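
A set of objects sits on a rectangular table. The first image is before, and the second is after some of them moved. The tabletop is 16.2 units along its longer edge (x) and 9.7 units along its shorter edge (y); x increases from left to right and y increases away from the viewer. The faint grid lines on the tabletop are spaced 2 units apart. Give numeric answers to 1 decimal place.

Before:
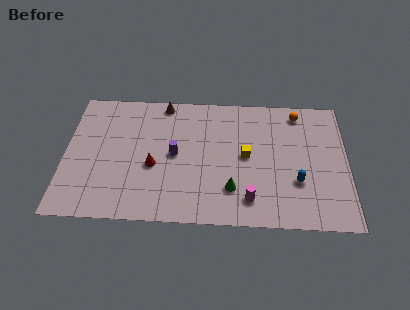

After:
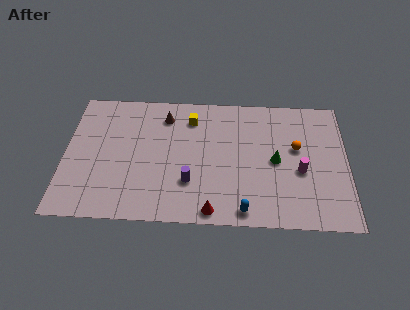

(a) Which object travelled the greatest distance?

the red cone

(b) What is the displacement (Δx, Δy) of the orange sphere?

(-0.1, -2.7)

The orange sphere was at about (13.4, 8.4) and moved to about (13.3, 5.7).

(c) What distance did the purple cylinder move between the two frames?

2.2

From (6.3, 4.9) to (7.2, 2.9), the purple cylinder covered √(0.9² + 2.0²) ≈ 2.2 units.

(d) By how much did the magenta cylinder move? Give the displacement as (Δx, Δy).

(2.9, 2.2)

The magenta cylinder started near (10.6, 1.8) and ended near (13.5, 4.0).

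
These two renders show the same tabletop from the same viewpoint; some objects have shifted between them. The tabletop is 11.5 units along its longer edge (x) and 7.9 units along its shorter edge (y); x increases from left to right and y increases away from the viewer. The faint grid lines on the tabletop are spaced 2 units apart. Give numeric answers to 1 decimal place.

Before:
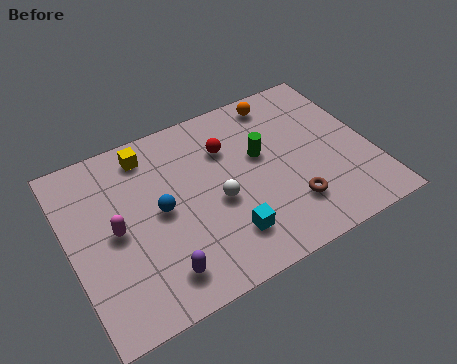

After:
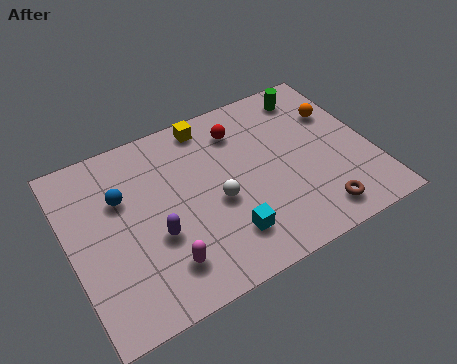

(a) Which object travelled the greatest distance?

the green cylinder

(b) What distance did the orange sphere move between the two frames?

2.5

The orange sphere was near (8.5, 6.9) before and (10.5, 5.4) after, so it travelled √(2.0² + 1.5²) ≈ 2.5 units.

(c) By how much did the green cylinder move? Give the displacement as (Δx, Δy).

(2.3, 2.0)

From the two frames, the green cylinder sits at roughly (7.4, 4.7) before and (9.7, 6.7) after.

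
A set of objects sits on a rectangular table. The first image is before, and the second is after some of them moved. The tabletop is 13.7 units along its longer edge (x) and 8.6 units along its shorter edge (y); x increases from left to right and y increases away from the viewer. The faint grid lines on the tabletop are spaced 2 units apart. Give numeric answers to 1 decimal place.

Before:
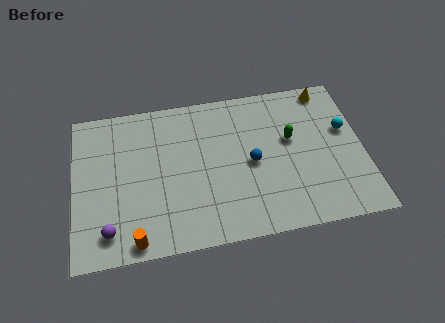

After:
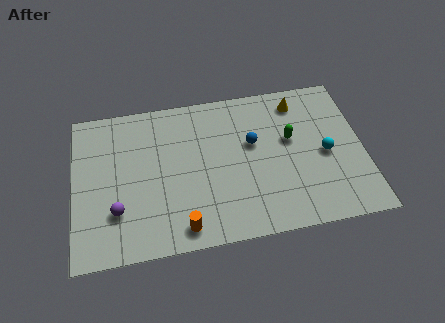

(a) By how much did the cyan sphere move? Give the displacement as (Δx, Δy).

(-1.0, -1.2)

From the two frames, the cyan sphere sits at roughly (12.9, 5.2) before and (11.9, 4.0) after.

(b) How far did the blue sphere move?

1.1

The blue sphere was near (8.4, 4.1) before and (8.5, 5.2) after, so it travelled √(0.1² + 1.1²) ≈ 1.1 units.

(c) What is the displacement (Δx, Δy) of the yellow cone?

(-1.4, -0.5)

The yellow cone started near (12.2, 7.7) and ended near (10.8, 7.2).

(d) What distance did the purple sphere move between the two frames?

1.1

The purple sphere was near (1.6, 1.5) before and (2.0, 2.5) after, so it travelled √(0.4² + 1.0²) ≈ 1.1 units.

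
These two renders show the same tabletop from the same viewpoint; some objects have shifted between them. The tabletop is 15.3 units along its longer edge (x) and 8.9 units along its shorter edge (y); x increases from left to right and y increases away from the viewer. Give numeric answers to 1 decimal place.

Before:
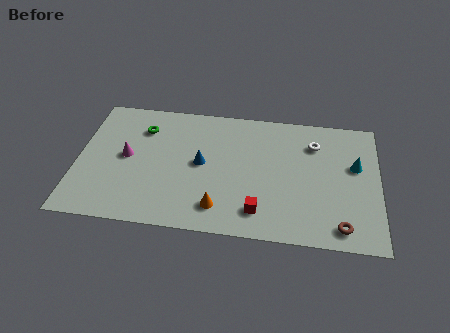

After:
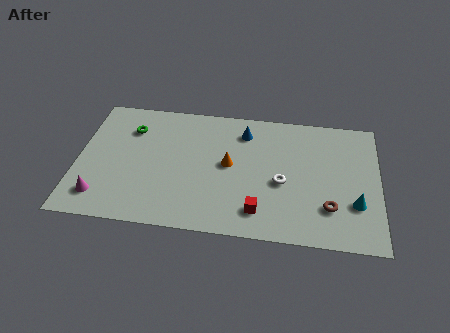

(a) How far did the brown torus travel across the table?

1.3

From (13.4, 1.2) to (12.8, 2.4), the brown torus covered √(0.6² + 1.2²) ≈ 1.3 units.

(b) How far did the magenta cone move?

3.1

The magenta cone was near (2.5, 4.6) before and (1.3, 1.7) after, so it travelled √(1.2² + 2.9²) ≈ 3.1 units.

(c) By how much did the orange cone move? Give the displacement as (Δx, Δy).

(0.4, 3.0)

The orange cone was at about (7.3, 1.7) and moved to about (7.7, 4.7).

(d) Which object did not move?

the red cube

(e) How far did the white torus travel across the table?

3.3

The white torus was near (12.0, 6.7) before and (10.4, 3.8) after, so it travelled √(1.6² + 2.9²) ≈ 3.3 units.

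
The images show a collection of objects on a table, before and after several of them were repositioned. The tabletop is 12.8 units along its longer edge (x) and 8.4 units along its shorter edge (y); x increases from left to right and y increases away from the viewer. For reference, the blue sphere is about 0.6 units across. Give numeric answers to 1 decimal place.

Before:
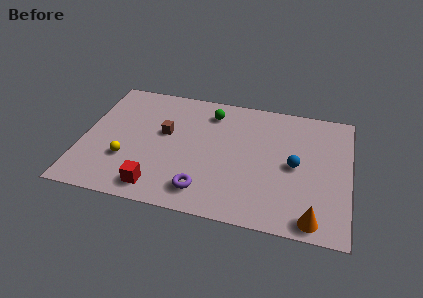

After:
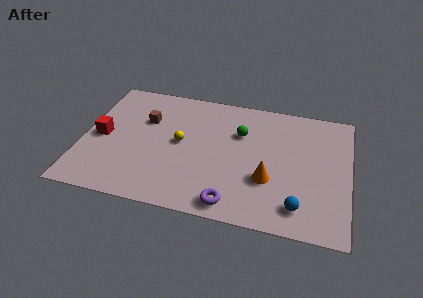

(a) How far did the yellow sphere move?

3.0

The yellow sphere moved from about (2.2, 2.7) to (4.7, 4.4), a distance of √(2.5² + 1.7²) ≈ 3.0.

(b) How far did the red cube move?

4.0

From (3.8, 1.2) to (0.9, 4.0), the red cube covered √(2.9² + 2.8²) ≈ 4.0 units.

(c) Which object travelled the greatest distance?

the red cube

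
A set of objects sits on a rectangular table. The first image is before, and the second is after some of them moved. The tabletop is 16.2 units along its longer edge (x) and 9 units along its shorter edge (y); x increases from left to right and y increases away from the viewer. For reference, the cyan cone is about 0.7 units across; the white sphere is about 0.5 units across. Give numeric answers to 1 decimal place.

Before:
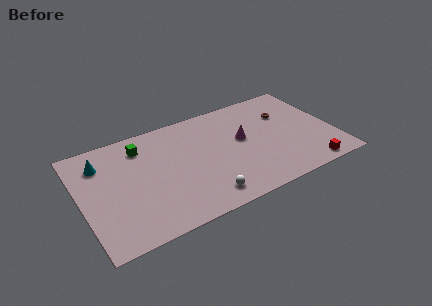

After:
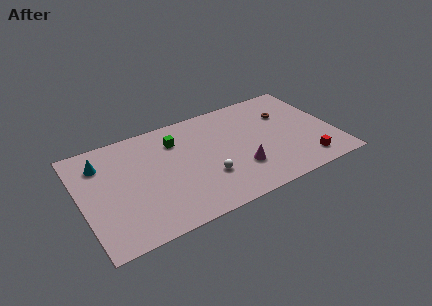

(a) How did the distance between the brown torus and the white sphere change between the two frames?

-1.2

They were about 7.7 units apart before and 6.5 after — 1.2 units closer together.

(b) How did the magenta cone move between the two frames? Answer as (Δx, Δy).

(-0.5, -2.4)

The magenta cone was at about (10.4, 5.1) and moved to about (9.9, 2.7).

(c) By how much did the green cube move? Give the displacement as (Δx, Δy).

(2.2, -0.4)

From the two frames, the green cube sits at roughly (4.1, 7.2) before and (6.3, 6.8) after.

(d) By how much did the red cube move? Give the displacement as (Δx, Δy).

(-0.1, 0.6)

From the two frames, the red cube sits at roughly (14.1, 0.9) before and (14.0, 1.5) after.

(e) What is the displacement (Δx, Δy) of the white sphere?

(0.4, 1.5)

The white sphere was at about (7.4, 1.4) and moved to about (7.8, 2.9).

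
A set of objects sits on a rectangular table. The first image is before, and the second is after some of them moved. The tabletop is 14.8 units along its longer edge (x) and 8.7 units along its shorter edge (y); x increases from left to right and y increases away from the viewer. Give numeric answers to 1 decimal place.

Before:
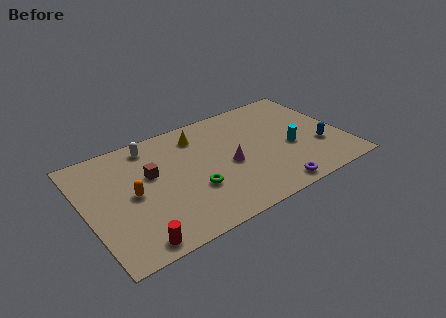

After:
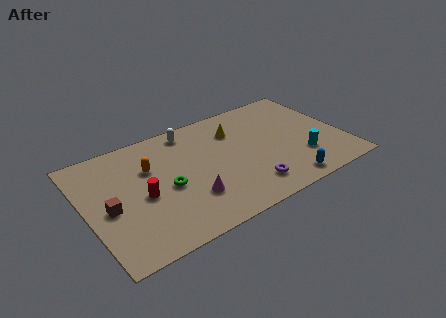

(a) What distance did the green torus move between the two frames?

1.7

The green torus was near (5.9, 3.0) before and (4.5, 3.9) after, so it travelled √(1.4² + 0.9²) ≈ 1.7 units.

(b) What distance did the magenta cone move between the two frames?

2.9

The magenta cone moved from about (8.1, 3.9) to (5.6, 2.5), a distance of √(2.5² + 1.4²) ≈ 2.9.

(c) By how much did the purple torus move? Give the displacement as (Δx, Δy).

(-1.2, 0.8)

From the two frames, the purple torus sits at roughly (10.1, 0.9) before and (8.9, 1.7) after.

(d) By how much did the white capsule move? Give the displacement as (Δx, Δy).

(2.3, 0.1)

The white capsule was at about (4.1, 7.5) and moved to about (6.4, 7.6).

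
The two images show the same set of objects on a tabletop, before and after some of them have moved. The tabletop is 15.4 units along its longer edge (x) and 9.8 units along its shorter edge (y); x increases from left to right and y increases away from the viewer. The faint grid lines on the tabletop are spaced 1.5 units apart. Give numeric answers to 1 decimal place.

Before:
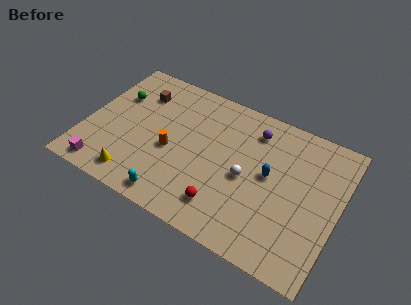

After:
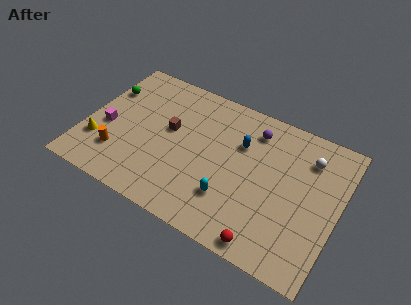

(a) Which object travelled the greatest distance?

the white sphere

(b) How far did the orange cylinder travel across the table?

3.4

From (5.3, 4.2) to (2.3, 2.5), the orange cylinder covered √(3.0² + 1.7²) ≈ 3.4 units.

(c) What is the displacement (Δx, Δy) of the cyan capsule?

(3.3, 1.6)

The cyan capsule started near (5.9, 1.1) and ended near (9.2, 2.7).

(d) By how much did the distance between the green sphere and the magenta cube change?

-2.8

They were about 5.5 units apart before and 2.7 after — 2.8 units closer together.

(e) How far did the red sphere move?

3.0

From (8.9, 2.0) to (11.7, 0.9), the red sphere covered √(2.8² + 1.1²) ≈ 3.0 units.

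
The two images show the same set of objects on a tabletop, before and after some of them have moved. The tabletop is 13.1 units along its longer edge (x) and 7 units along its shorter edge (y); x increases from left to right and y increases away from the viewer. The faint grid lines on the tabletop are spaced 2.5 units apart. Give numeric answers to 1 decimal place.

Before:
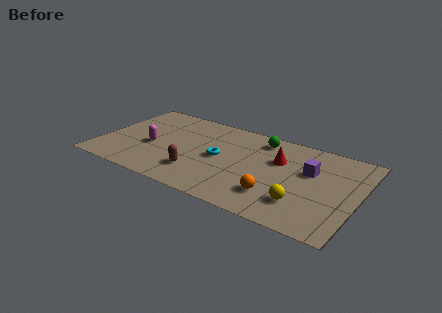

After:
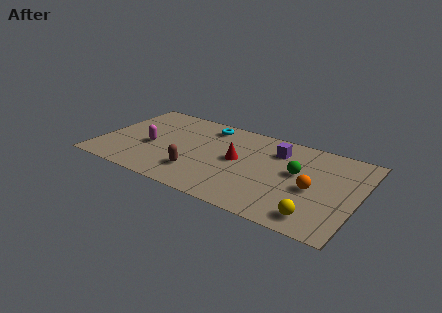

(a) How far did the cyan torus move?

2.6

From (6.1, 3.5) to (5.1, 5.9), the cyan torus covered √(1.0² + 2.4²) ≈ 2.6 units.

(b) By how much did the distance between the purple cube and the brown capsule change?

-1.0

They were about 6.0 units apart before and 5.0 after — 1.0 units closer together.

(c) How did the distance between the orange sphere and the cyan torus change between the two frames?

+2.9

Before: roughly 3.5 units apart; after: 6.4. That's 2.9 units further apart.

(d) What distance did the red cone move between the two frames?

2.2

The red cone was near (9.0, 4.6) before and (7.0, 3.7) after, so it travelled √(2.0² + 0.9²) ≈ 2.2 units.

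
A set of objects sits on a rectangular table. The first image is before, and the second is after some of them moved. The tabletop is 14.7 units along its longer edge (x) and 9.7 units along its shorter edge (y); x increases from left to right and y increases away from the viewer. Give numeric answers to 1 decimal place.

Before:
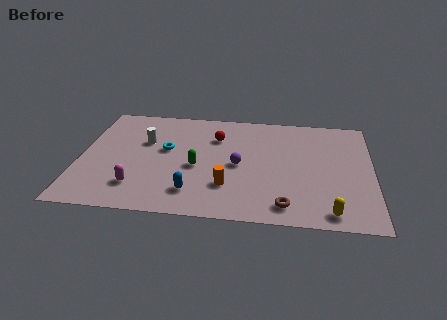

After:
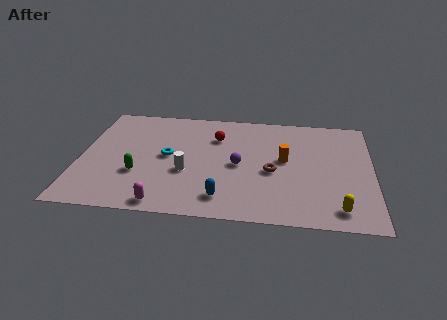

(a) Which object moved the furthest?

the orange cylinder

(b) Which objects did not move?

the purple sphere and the red sphere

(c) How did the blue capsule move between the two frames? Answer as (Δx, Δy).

(1.5, -0.3)

The blue capsule started near (5.8, 2.0) and ended near (7.3, 1.7).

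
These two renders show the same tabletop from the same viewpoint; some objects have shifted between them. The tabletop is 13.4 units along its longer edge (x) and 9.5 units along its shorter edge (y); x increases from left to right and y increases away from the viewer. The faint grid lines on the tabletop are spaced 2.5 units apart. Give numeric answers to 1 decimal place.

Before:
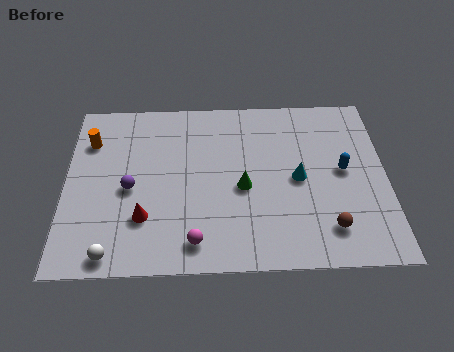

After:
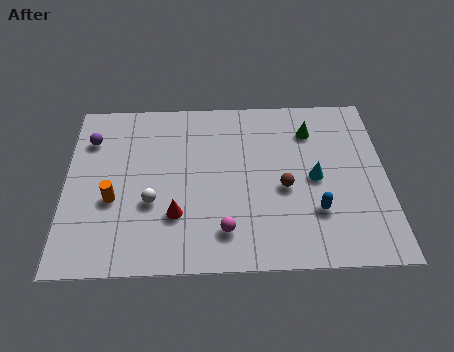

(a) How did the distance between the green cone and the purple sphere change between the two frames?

+4.6

Before: roughly 4.7 units apart; after: 9.3. That's 4.6 units further apart.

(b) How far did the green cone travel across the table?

4.2

The green cone moved from about (7.4, 4.2) to (10.3, 7.3), a distance of √(2.9² + 3.1²) ≈ 4.2.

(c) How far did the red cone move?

1.3

From (3.3, 2.7) to (4.6, 2.8), the red cone covered √(1.3² + 0.1²) ≈ 1.3 units.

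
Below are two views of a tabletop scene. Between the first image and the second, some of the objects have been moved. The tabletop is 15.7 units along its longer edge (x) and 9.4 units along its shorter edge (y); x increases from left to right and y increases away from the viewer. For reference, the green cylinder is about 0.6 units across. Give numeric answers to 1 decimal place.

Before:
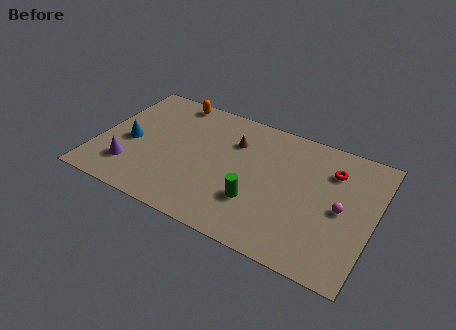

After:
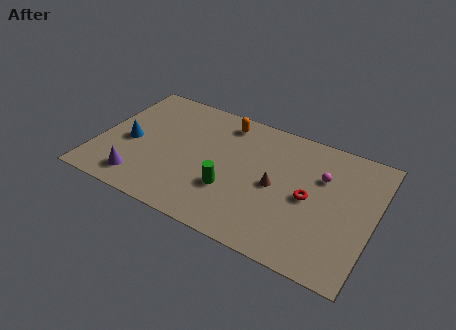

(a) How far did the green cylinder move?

1.5

The green cylinder was near (9.3, 2.9) before and (7.8, 3.1) after, so it travelled √(1.5² + 0.2²) ≈ 1.5 units.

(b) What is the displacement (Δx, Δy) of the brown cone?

(2.7, -2.2)

From the two frames, the brown cone sits at roughly (7.5, 6.7) before and (10.2, 4.5) after.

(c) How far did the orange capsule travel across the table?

3.2

The orange capsule moved from about (3.6, 8.5) to (6.8, 8.0), a distance of √(3.2² + 0.5²) ≈ 3.2.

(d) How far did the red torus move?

2.7

The red torus moved from about (13.1, 7.0) to (12.1, 4.5), a distance of √(1.0² + 2.5²) ≈ 2.7.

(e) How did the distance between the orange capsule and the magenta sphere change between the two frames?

-5.0

Before: roughly 11.0 units apart; after: 6.0. That's 5.0 units closer together.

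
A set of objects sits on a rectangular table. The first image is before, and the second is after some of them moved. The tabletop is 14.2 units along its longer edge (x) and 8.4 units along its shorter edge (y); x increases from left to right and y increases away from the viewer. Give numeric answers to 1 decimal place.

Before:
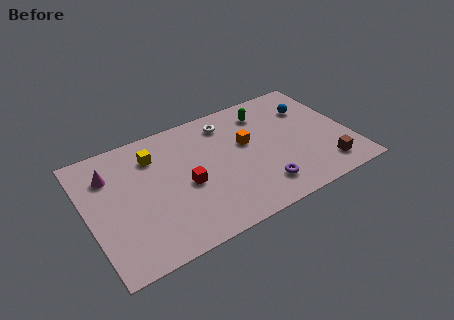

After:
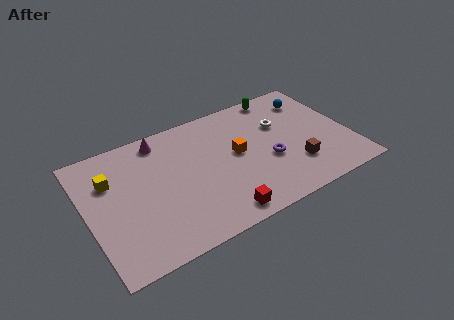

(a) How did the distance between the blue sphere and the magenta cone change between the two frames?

-2.7

The distance was about 11.0 in the first image and 8.3 in the second, so they moved 2.7 units closer together.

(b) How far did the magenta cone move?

3.1

From (1.4, 6.2) to (4.3, 7.3), the magenta cone covered √(2.9² + 1.1²) ≈ 3.1 units.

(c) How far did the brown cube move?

1.7

From (12.5, 1.5) to (11.0, 2.3), the brown cube covered √(1.5² + 0.8²) ≈ 1.7 units.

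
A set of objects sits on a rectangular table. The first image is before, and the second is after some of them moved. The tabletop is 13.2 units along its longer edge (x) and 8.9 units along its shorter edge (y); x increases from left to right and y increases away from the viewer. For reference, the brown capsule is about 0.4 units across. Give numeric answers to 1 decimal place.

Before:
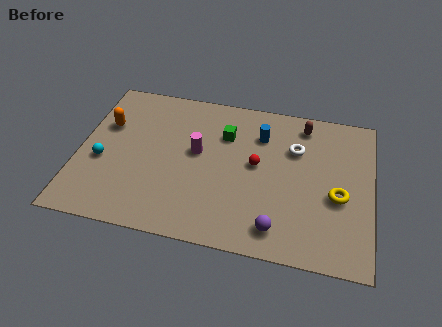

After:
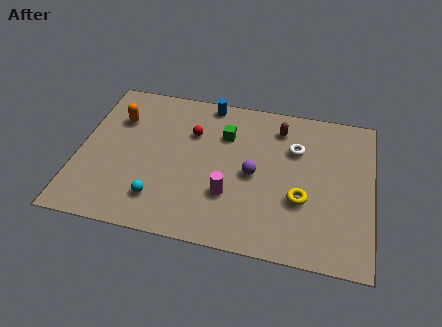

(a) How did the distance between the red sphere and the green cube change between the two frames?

-0.6

The distance was about 2.1 in the first image and 1.5 in the second, so they moved 0.6 units closer together.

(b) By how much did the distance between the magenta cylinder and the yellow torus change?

-3.3

The distance was about 6.5 in the first image and 3.2 in the second, so they moved 3.3 units closer together.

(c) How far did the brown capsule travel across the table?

1.2

The brown capsule moved from about (10.0, 7.6) to (8.9, 7.2), a distance of √(1.1² + 0.4²) ≈ 1.2.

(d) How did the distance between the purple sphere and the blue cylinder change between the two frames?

-0.8

Before: roughly 5.3 units apart; after: 4.5. That's 0.8 units closer together.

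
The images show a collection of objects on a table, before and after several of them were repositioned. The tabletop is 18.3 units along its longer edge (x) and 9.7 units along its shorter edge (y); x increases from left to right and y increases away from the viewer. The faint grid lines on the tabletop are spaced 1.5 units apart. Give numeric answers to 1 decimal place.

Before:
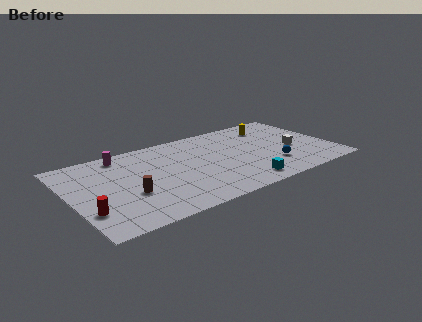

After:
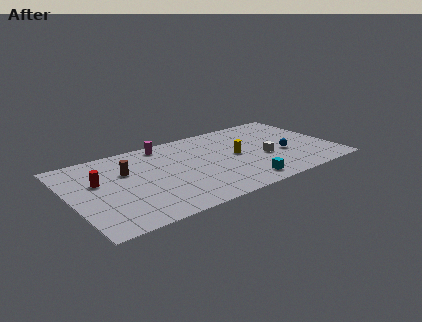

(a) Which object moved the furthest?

the yellow cylinder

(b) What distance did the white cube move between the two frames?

2.2

From (15.6, 4.1) to (13.4, 3.9), the white cube covered √(2.2² + 0.2²) ≈ 2.2 units.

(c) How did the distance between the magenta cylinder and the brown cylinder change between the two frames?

-1.2

They were about 4.9 units apart before and 3.7 after — 1.2 units closer together.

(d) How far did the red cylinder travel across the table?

3.4

From (0.9, 2.8) to (2.0, 6.0), the red cylinder covered √(1.1² + 3.2²) ≈ 3.4 units.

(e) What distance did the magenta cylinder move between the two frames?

3.0

The magenta cylinder moved from about (4.0, 8.5) to (7.0, 8.6), a distance of √(3.0² + 0.1²) ≈ 3.0.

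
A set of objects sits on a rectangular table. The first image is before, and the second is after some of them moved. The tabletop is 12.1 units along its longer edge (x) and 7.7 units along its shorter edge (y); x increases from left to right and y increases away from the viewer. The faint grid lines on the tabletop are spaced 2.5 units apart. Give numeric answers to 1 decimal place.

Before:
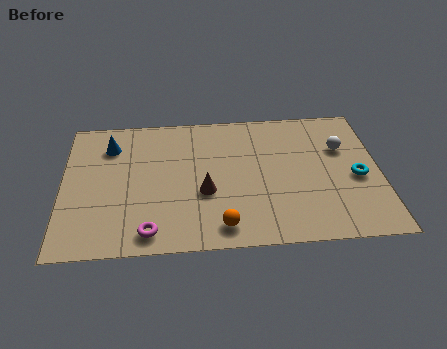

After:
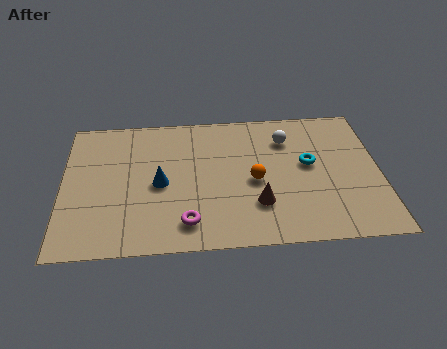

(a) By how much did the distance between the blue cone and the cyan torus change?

-4.0

They were about 9.7 units apart before and 5.7 after — 4.0 units closer together.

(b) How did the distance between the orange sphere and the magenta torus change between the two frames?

+0.6

Before: roughly 2.7 units apart; after: 3.3. That's 0.6 units further apart.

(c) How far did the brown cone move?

2.2

From (5.4, 3.0) to (7.4, 2.2), the brown cone covered √(2.0² + 0.8²) ≈ 2.2 units.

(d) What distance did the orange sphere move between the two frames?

2.7

The orange sphere moved from about (6.0, 1.1) to (7.3, 3.5), a distance of √(1.3² + 2.4²) ≈ 2.7.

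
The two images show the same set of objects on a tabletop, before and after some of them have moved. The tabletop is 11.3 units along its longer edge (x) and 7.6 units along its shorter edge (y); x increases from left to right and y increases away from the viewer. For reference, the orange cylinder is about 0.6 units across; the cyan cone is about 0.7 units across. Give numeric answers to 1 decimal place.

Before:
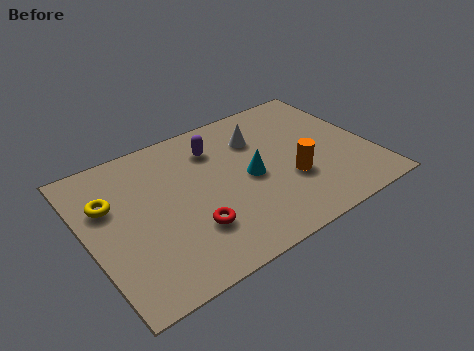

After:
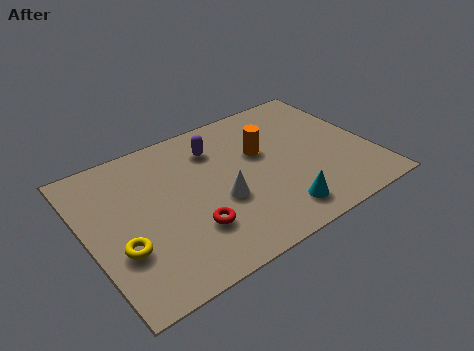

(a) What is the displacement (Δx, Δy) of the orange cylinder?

(-0.8, 2.0)

From the two frames, the orange cylinder sits at roughly (7.9, 2.7) before and (7.1, 4.7) after.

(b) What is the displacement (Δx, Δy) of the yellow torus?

(0.1, -2.4)

The yellow torus was at about (1.0, 5.0) and moved to about (1.1, 2.6).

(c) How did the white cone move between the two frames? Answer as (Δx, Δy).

(-2.0, -2.5)

The white cone started near (7.1, 5.5) and ended near (5.1, 3.0).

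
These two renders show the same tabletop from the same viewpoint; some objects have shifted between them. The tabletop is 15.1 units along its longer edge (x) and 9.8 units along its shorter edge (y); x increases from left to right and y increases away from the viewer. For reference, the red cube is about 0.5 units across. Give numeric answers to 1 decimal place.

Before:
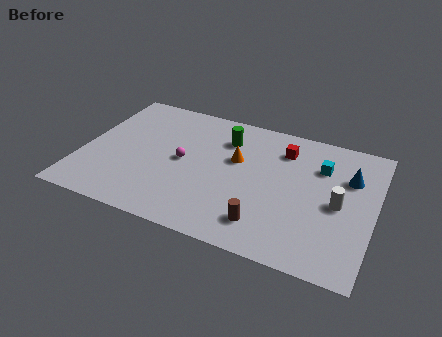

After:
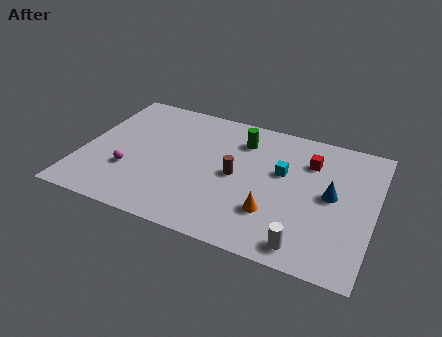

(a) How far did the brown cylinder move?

3.4

The brown cylinder moved from about (9.8, 1.9) to (8.0, 4.8), a distance of √(1.8² + 2.9²) ≈ 3.4.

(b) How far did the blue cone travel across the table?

1.8

From (13.7, 6.7) to (12.9, 5.1), the blue cone covered √(0.8² + 1.6²) ≈ 1.8 units.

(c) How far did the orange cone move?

3.9

The orange cone was near (7.9, 6.0) before and (10.1, 2.8) after, so it travelled √(2.2² + 3.2²) ≈ 3.9 units.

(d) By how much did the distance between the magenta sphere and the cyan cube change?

+0.9

The distance was about 7.3 in the first image and 8.2 in the second, so they moved 0.9 units further apart.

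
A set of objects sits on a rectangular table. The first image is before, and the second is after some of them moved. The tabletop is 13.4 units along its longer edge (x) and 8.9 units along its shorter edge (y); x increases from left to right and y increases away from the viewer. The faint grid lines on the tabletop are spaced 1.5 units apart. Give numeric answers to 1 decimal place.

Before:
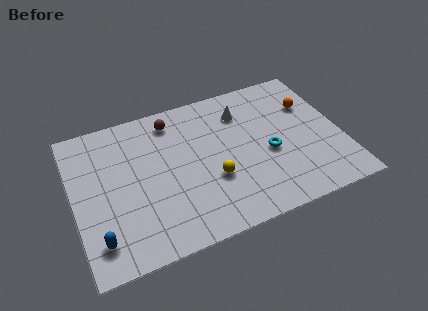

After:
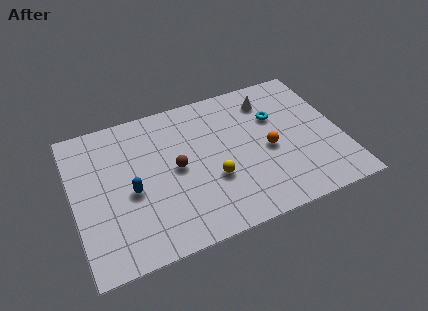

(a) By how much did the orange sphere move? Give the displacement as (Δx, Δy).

(-2.4, -2.1)

From the two frames, the orange sphere sits at roughly (12.1, 6.1) before and (9.7, 4.0) after.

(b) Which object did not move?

the yellow sphere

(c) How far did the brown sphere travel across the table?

3.0

From (5.2, 7.5) to (5.1, 4.5), the brown sphere covered √(0.1² + 3.0²) ≈ 3.0 units.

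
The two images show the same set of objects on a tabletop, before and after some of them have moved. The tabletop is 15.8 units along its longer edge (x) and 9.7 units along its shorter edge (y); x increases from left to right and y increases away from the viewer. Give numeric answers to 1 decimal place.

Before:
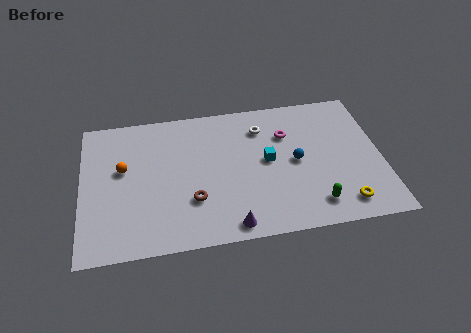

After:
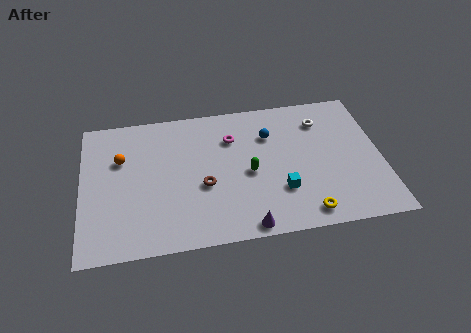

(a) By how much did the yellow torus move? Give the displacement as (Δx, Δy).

(-2.0, -0.3)

The yellow torus was at about (13.6, 1.5) and moved to about (11.6, 1.2).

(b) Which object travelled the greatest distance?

the green capsule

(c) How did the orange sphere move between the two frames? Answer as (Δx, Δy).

(-0.1, 0.7)

The orange sphere started near (2.2, 5.7) and ended near (2.1, 6.4).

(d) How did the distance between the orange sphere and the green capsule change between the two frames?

-3.7

Before: roughly 10.7 units apart; after: 7.0. That's 3.7 units closer together.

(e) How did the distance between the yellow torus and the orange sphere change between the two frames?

-1.3

The distance was about 12.1 in the first image and 10.8 in the second, so they moved 1.3 units closer together.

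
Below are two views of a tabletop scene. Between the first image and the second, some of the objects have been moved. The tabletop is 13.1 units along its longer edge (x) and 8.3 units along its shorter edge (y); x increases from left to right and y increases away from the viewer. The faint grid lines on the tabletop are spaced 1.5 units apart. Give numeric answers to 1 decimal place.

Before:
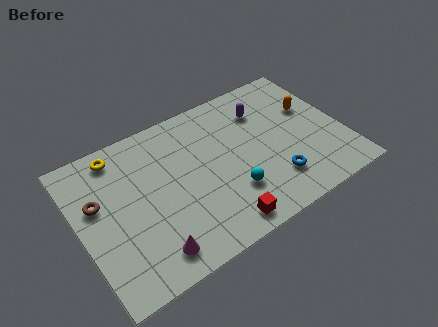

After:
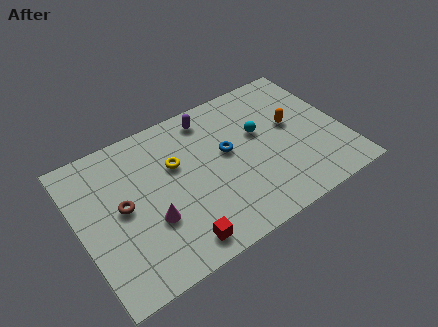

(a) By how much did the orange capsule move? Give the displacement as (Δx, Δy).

(-1.1, -0.5)

From the two frames, the orange capsule sits at roughly (11.8, 5.2) before and (10.7, 4.7) after.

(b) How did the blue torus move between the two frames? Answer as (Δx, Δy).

(-1.9, 2.7)

The blue torus started near (9.3, 2.0) and ended near (7.4, 4.7).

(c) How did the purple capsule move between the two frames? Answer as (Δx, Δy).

(-2.6, 0.9)

From the two frames, the purple capsule sits at roughly (9.5, 6.2) before and (6.9, 7.1) after.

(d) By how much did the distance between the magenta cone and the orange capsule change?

-2.0

They were about 9.6 units apart before and 7.6 after — 2.0 units closer together.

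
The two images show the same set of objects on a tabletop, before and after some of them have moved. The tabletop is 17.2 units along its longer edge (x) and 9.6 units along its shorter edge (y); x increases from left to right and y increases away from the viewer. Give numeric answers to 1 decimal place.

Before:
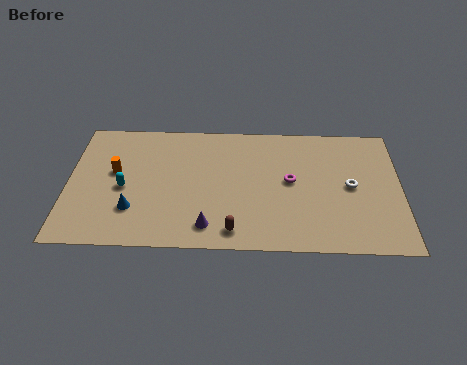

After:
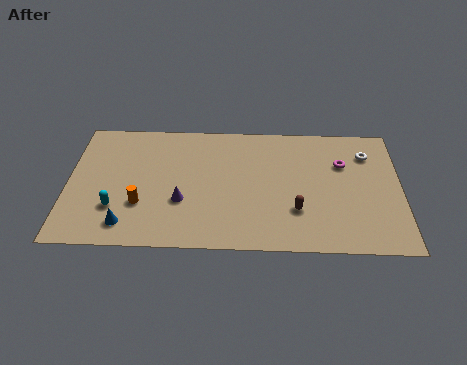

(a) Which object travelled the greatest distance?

the brown capsule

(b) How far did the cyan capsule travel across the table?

1.6

From (2.9, 4.3) to (2.5, 2.8), the cyan capsule covered √(0.4² + 1.5²) ≈ 1.6 units.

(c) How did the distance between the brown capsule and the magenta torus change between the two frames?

-0.5

The distance was about 4.8 in the first image and 4.3 in the second, so they moved 0.5 units closer together.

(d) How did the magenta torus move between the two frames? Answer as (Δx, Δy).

(2.7, 1.4)

From the two frames, the magenta torus sits at roughly (11.5, 5.1) before and (14.2, 6.5) after.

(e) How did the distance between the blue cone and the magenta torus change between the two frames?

+3.7

Before: roughly 8.4 units apart; after: 12.1. That's 3.7 units further apart.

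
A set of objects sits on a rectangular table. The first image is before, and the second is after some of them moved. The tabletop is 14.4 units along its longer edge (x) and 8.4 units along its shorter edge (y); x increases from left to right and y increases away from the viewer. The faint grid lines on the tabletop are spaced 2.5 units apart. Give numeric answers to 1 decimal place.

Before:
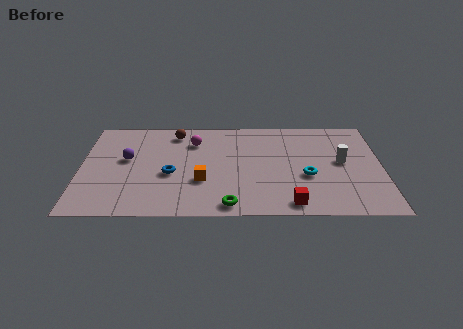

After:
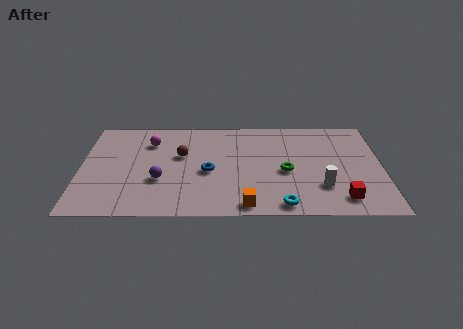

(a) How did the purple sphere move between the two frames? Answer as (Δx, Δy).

(1.6, -1.8)

From the two frames, the purple sphere sits at roughly (2.2, 4.8) before and (3.8, 3.0) after.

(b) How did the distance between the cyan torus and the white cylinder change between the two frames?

+0.3

The distance was about 2.1 in the first image and 2.4 in the second, so they moved 0.3 units further apart.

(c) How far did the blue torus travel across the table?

1.8

The blue torus moved from about (4.3, 3.5) to (6.1, 3.7), a distance of √(1.8² + 0.2²) ≈ 1.8.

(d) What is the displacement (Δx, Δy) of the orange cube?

(2.1, -2.0)

The orange cube started near (5.8, 2.9) and ended near (7.9, 0.9).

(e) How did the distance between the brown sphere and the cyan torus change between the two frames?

-1.0

They were about 7.4 units apart before and 6.4 after — 1.0 units closer together.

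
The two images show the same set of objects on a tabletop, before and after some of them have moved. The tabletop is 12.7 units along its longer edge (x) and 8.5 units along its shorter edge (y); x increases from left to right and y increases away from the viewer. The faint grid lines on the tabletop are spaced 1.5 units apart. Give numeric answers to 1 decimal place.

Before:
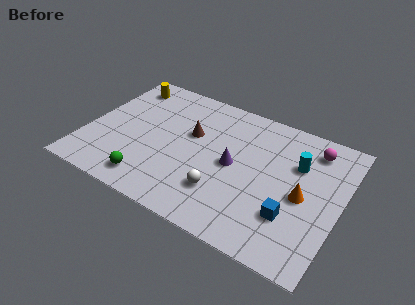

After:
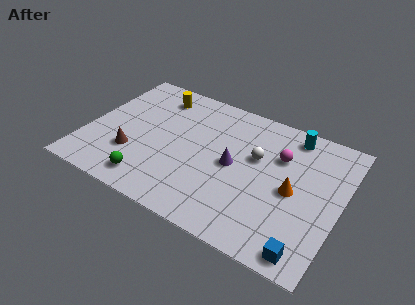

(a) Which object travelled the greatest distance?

the brown cone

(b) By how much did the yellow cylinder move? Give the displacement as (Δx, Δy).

(1.7, -0.1)

From the two frames, the yellow cylinder sits at roughly (1.3, 7.1) before and (3.0, 7.0) after.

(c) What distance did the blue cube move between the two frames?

1.9

The blue cube moved from about (10.5, 2.5) to (11.5, 0.9), a distance of √(1.0² + 1.6²) ≈ 1.9.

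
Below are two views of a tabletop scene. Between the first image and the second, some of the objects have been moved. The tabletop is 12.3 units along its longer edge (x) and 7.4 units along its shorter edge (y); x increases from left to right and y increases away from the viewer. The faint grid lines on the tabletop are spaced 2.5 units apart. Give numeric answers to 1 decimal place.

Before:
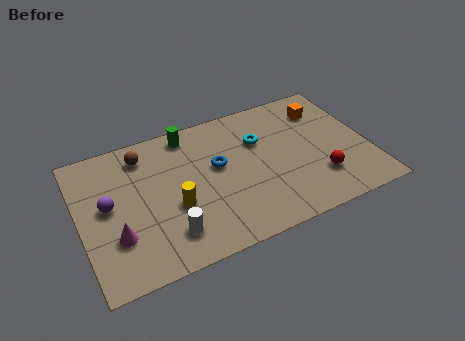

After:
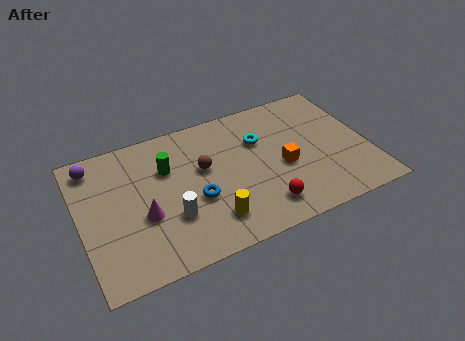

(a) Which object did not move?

the cyan torus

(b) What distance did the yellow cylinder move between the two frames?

1.9

The yellow cylinder moved from about (3.9, 2.9) to (5.3, 1.6), a distance of √(1.4² + 1.3²) ≈ 1.9.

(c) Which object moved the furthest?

the orange cube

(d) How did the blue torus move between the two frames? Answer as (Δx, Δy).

(-1.1, -1.4)

The blue torus was at about (5.9, 4.3) and moved to about (4.8, 2.9).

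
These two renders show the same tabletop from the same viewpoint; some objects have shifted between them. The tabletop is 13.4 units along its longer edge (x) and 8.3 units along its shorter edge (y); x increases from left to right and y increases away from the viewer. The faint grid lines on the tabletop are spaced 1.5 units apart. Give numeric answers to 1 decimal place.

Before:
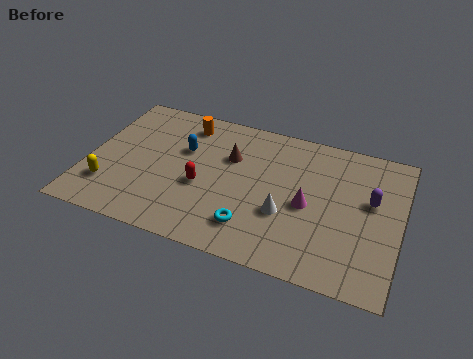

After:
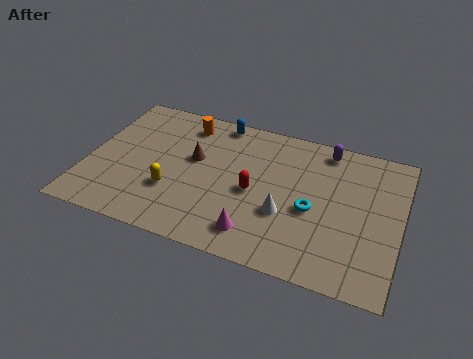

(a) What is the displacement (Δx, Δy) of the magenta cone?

(-2.0, -2.3)

From the two frames, the magenta cone sits at roughly (9.5, 3.8) before and (7.5, 1.5) after.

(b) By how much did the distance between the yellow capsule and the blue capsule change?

+0.7

They were about 4.3 units apart before and 5.0 after — 0.7 units further apart.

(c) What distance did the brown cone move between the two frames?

1.6

The brown cone was near (6.0, 5.5) before and (4.5, 4.9) after, so it travelled √(1.5² + 0.6²) ≈ 1.6 units.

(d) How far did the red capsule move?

2.2

The red capsule was near (5.0, 3.4) before and (7.2, 3.8) after, so it travelled √(2.2² + 0.4²) ≈ 2.2 units.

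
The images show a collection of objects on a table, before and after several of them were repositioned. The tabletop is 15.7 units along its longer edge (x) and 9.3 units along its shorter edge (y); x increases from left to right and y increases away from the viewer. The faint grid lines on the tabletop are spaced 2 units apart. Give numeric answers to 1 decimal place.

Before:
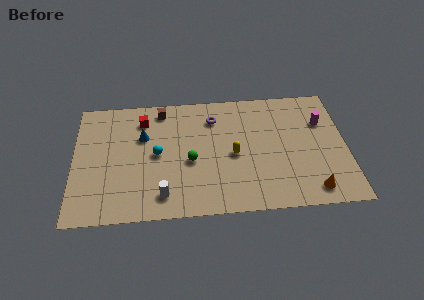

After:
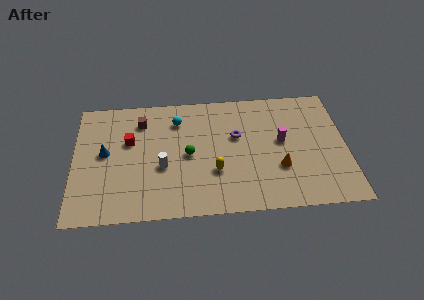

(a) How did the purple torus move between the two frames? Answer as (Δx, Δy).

(1.3, -1.5)

The purple torus started near (8.1, 7.2) and ended near (9.4, 5.7).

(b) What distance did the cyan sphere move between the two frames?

2.8

From (4.8, 4.7) to (6.0, 7.2), the cyan sphere covered √(1.2² + 2.5²) ≈ 2.8 units.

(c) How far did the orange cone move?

2.5

The orange cone moved from about (13.6, 1.3) to (11.8, 3.1), a distance of √(1.8² + 1.8²) ≈ 2.5.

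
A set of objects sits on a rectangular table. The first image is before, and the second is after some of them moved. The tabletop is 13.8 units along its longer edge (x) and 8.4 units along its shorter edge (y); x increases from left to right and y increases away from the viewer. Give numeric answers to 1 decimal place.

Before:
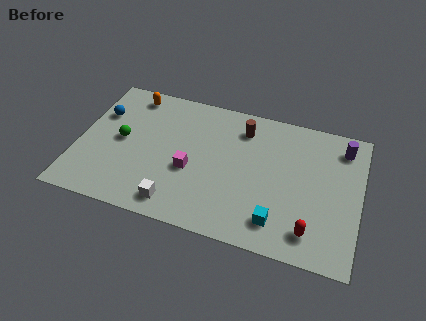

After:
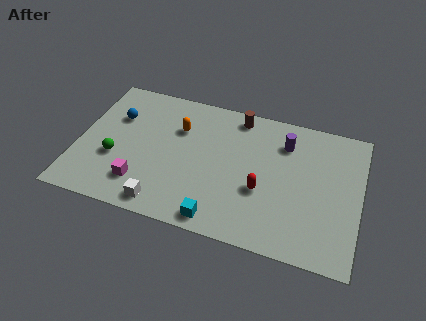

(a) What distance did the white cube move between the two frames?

0.6

From (5.1, 1.2) to (4.5, 1.0), the white cube covered √(0.6² + 0.2²) ≈ 0.6 units.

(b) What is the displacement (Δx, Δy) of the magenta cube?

(-2.3, -1.5)

The magenta cube started near (5.6, 3.4) and ended near (3.3, 1.9).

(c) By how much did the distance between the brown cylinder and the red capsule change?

-1.9

The distance was about 6.4 in the first image and 4.5 in the second, so they moved 1.9 units closer together.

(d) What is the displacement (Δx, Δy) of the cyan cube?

(-2.8, -0.7)

The cyan cube started near (10.0, 1.6) and ended near (7.2, 0.9).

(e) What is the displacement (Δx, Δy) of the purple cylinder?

(-2.8, -0.5)

The purple cylinder started near (12.8, 6.9) and ended near (10.0, 6.4).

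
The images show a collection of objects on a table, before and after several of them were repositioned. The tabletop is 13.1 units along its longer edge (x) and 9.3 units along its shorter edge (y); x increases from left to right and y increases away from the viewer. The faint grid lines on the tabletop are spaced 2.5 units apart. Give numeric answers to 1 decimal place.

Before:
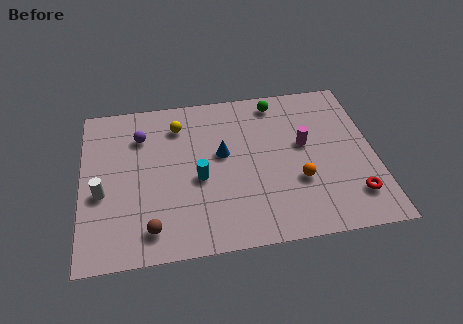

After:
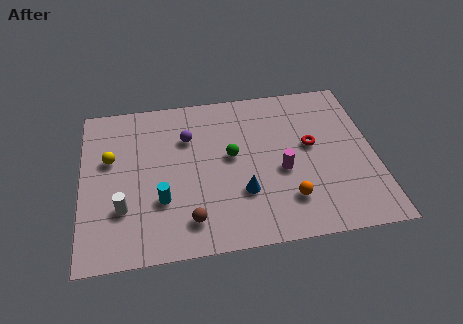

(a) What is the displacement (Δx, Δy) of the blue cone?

(0.8, -2.4)

The blue cone started near (6.3, 5.3) and ended near (7.1, 2.9).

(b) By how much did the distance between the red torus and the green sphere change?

-3.2

Before: roughly 6.8 units apart; after: 3.6. That's 3.2 units closer together.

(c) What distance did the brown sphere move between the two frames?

1.7

From (3.0, 1.5) to (4.7, 1.7), the brown sphere covered √(1.7² + 0.2²) ≈ 1.7 units.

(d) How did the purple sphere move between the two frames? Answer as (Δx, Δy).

(2.1, -0.4)

The purple sphere was at about (2.7, 6.9) and moved to about (4.8, 6.5).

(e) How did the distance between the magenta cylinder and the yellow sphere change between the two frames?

+1.9

They were about 5.9 units apart before and 7.8 after — 1.9 units further apart.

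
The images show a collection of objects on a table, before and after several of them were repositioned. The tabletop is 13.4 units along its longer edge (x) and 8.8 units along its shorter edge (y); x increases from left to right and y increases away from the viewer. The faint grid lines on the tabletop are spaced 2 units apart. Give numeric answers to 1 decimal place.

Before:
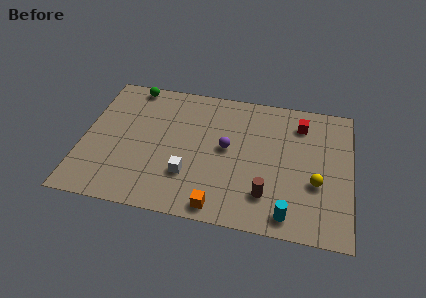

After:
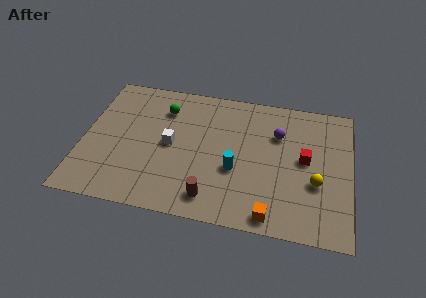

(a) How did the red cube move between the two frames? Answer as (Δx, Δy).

(0.3, -2.3)

From the two frames, the red cube sits at roughly (10.8, 7.0) before and (11.1, 4.7) after.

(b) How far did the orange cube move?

2.6

The orange cube was near (7.0, 0.9) before and (9.6, 0.9) after, so it travelled √(2.6² + 0.0²) ≈ 2.6 units.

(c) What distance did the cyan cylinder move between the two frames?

3.5

From (10.4, 1.1) to (7.7, 3.4), the cyan cylinder covered √(2.7² + 2.3²) ≈ 3.5 units.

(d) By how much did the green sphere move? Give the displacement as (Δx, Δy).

(1.7, -1.3)

The green sphere was at about (2.2, 8.0) and moved to about (3.9, 6.7).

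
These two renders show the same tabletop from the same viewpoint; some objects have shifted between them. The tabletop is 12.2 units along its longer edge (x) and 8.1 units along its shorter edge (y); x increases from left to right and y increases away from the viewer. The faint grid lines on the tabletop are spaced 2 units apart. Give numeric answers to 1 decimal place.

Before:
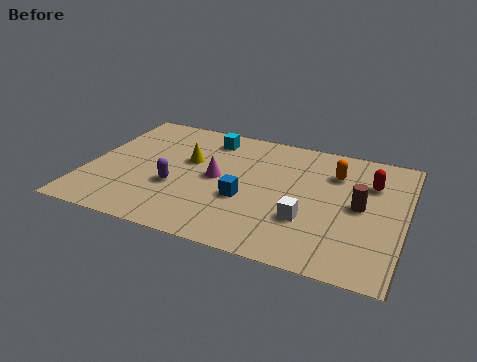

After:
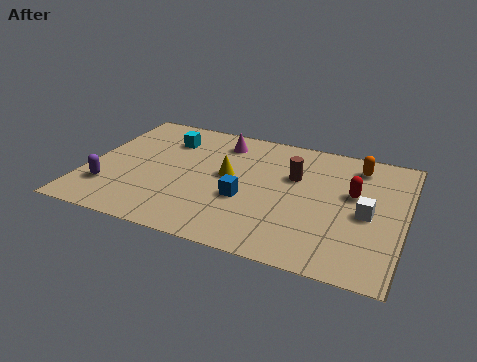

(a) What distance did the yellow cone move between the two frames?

1.7

From (3.8, 4.9) to (5.4, 4.4), the yellow cone covered √(1.6² + 0.5²) ≈ 1.7 units.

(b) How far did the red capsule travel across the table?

1.1

The red capsule moved from about (10.8, 5.7) to (10.2, 4.8), a distance of √(0.6² + 0.9²) ≈ 1.1.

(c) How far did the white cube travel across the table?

2.5

The white cube was near (8.6, 2.6) before and (10.8, 3.7) after, so it travelled √(2.2² + 1.1²) ≈ 2.5 units.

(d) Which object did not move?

the blue cube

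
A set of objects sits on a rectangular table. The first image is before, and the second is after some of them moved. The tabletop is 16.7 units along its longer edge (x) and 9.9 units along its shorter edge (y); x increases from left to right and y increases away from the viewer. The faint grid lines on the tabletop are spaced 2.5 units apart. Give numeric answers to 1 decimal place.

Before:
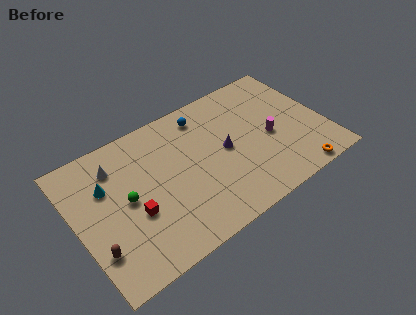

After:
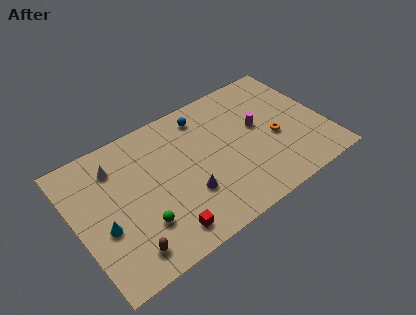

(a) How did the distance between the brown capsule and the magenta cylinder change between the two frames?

-1.7

They were about 12.2 units apart before and 10.5 after — 1.7 units closer together.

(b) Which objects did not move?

the blue sphere and the white cone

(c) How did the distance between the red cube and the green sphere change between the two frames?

+0.6

They were about 1.2 units apart before and 1.8 after — 0.6 units further apart.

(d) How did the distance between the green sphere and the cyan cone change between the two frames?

+0.6

The distance was about 1.9 in the first image and 2.5 in the second, so they moved 0.6 units further apart.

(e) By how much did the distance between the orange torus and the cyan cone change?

-1.5

The distance was about 13.2 in the first image and 11.7 in the second, so they moved 1.5 units closer together.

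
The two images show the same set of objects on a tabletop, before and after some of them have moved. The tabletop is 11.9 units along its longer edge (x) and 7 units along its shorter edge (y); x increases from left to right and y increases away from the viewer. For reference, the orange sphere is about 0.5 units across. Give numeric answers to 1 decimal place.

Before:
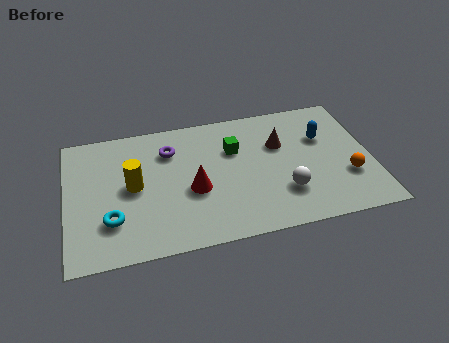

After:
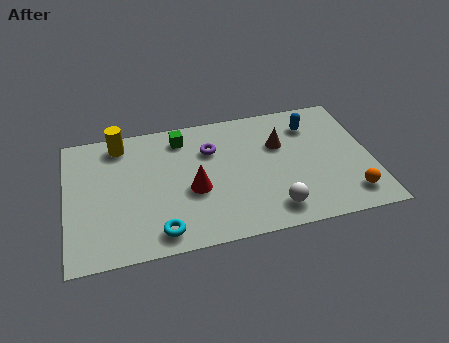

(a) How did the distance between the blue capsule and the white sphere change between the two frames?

+1.5

Before: roughly 3.1 units apart; after: 4.6. That's 1.5 units further apart.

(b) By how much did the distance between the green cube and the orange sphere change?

+2.8

They were about 4.9 units apart before and 7.7 after — 2.8 units further apart.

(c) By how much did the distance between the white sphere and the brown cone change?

+0.8

Before: roughly 2.6 units apart; after: 3.4. That's 0.8 units further apart.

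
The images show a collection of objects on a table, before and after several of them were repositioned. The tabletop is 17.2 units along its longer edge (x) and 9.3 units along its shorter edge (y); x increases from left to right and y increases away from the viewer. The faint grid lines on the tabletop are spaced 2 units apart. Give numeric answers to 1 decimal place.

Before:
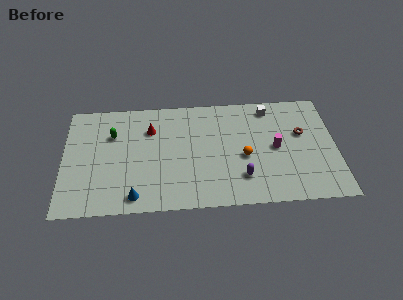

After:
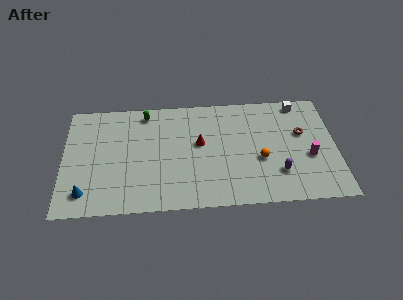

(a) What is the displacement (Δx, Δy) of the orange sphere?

(1.0, -0.3)

The orange sphere started near (11.4, 4.0) and ended near (12.4, 3.7).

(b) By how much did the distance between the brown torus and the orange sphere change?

-0.7

The distance was about 4.1 in the first image and 3.4 in the second, so they moved 0.7 units closer together.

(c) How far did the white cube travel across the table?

1.9

From (13.1, 8.0) to (15.0, 8.3), the white cube covered √(1.9² + 0.3²) ≈ 1.9 units.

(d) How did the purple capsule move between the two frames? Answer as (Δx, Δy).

(2.3, 0.2)

The purple capsule was at about (11.2, 2.3) and moved to about (13.5, 2.5).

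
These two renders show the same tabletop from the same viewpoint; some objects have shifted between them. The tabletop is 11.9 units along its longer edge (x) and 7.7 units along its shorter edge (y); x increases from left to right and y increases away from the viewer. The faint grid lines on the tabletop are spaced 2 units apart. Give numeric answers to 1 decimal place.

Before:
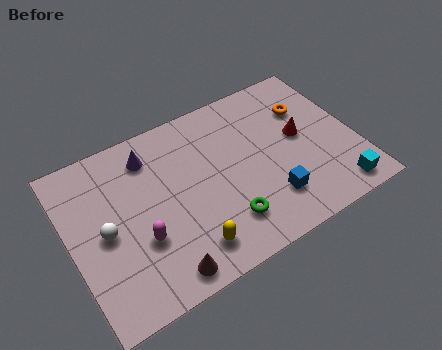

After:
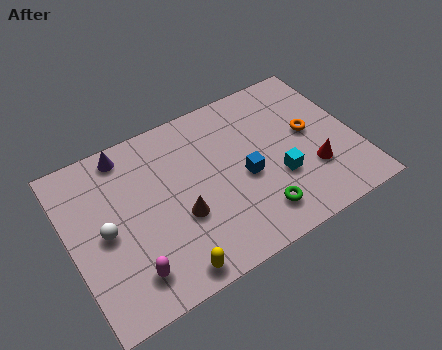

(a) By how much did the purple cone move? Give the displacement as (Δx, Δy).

(-0.9, 0.6)

From the two frames, the purple cone sits at roughly (3.6, 6.2) before and (2.7, 6.8) after.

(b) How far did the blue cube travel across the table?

1.7

The blue cube was near (8.0, 1.9) before and (7.2, 3.4) after, so it travelled √(0.8² + 1.5²) ≈ 1.7 units.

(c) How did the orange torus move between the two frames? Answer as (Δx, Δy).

(-0.1, -1.2)

From the two frames, the orange torus sits at roughly (10.2, 5.4) before and (10.1, 4.2) after.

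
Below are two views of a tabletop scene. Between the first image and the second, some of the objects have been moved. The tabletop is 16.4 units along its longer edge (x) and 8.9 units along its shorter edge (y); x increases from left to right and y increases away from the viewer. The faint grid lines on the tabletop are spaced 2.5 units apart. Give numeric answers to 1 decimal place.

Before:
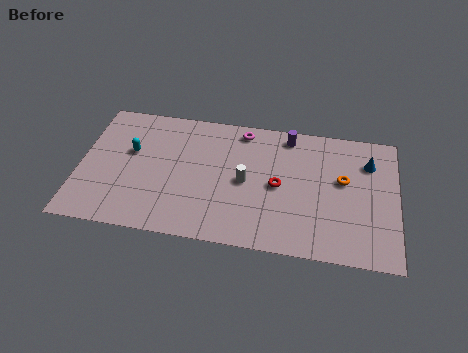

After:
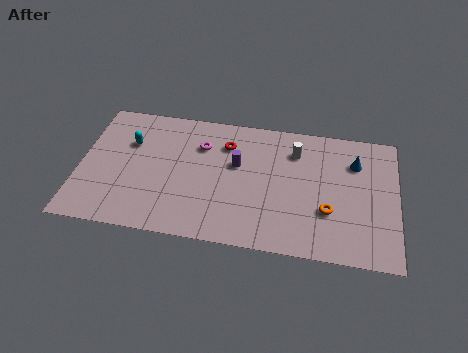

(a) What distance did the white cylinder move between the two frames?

3.5

The white cylinder was near (8.6, 4.3) before and (11.1, 6.8) after, so it travelled √(2.5² + 2.5²) ≈ 3.5 units.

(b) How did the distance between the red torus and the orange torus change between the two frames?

+3.1

They were about 3.4 units apart before and 6.5 after — 3.1 units further apart.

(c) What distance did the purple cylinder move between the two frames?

3.5

The purple cylinder was near (10.7, 7.8) before and (8.1, 5.4) after, so it travelled √(2.6² + 2.4²) ≈ 3.5 units.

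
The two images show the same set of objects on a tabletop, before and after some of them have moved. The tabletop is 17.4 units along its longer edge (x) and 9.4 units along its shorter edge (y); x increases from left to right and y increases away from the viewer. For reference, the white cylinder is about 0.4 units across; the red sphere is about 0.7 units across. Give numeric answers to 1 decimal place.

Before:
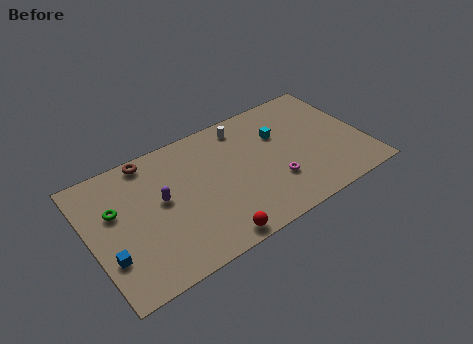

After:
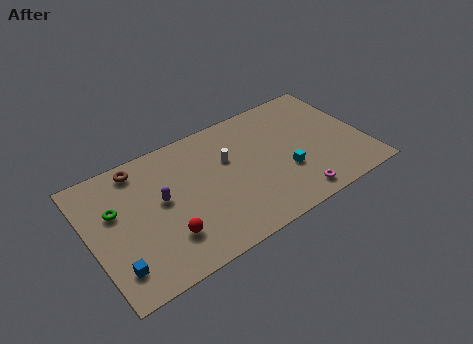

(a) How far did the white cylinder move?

2.4

The white cylinder was near (10.2, 8.0) before and (8.9, 6.0) after, so it travelled √(1.3² + 2.0²) ≈ 2.4 units.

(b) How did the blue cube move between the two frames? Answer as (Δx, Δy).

(0.3, -0.9)

The blue cube started near (0.9, 2.9) and ended near (1.2, 2.0).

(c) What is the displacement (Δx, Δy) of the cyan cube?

(-0.1, -3.0)

From the two frames, the cyan cube sits at roughly (12.3, 6.3) before and (12.2, 3.3) after.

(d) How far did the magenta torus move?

2.0

From (11.4, 2.9) to (12.4, 1.2), the magenta torus covered √(1.0² + 1.7²) ≈ 2.0 units.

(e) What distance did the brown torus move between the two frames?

0.8

The brown torus was near (4.2, 8.5) before and (3.5, 8.2) after, so it travelled √(0.7² + 0.3²) ≈ 0.8 units.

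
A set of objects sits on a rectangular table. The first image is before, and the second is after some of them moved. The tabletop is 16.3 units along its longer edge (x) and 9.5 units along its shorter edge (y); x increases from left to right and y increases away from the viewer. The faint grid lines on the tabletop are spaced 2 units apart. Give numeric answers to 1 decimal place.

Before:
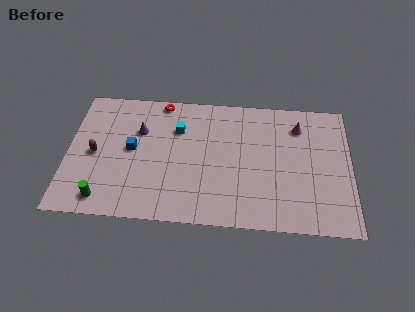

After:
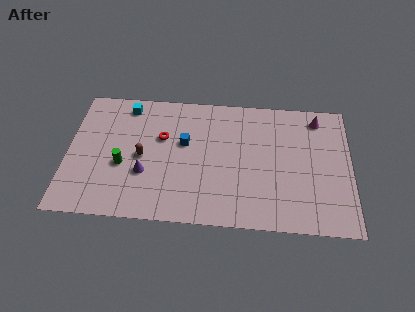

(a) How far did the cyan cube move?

3.4

The cyan cube moved from about (6.3, 6.7) to (3.3, 8.2), a distance of √(3.0² + 1.5²) ≈ 3.4.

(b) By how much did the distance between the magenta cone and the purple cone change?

+1.7

Before: roughly 9.3 units apart; after: 11.0. That's 1.7 units further apart.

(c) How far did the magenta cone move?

1.3

From (13.3, 7.4) to (14.4, 8.1), the magenta cone covered √(1.1² + 0.7²) ≈ 1.3 units.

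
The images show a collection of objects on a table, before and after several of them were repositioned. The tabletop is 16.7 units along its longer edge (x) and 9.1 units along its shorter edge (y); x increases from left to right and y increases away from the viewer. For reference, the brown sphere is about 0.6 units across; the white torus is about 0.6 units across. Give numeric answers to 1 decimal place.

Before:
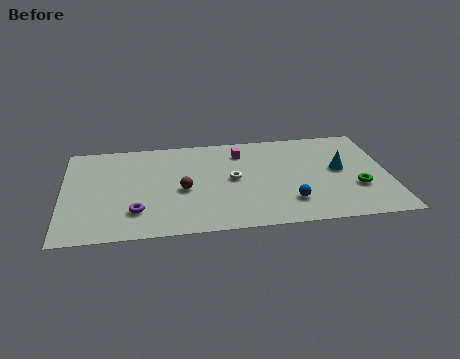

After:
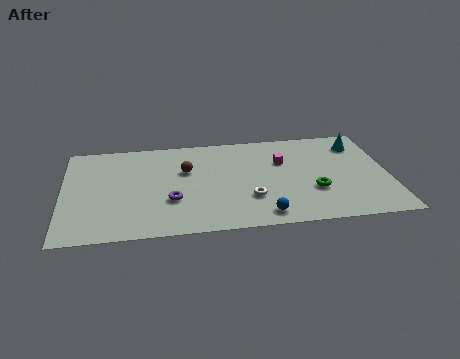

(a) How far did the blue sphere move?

1.7

The blue sphere moved from about (11.5, 2.2) to (10.1, 1.2), a distance of √(1.4² + 1.0²) ≈ 1.7.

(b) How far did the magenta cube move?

2.4

The magenta cube was near (9.2, 7.2) before and (11.3, 6.0) after, so it travelled √(2.1² + 1.2²) ≈ 2.4 units.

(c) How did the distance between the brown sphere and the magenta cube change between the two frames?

+0.5

Before: roughly 4.5 units apart; after: 5.0. That's 0.5 units further apart.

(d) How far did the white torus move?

2.1

From (8.7, 4.7) to (9.5, 2.8), the white torus covered √(0.8² + 1.9²) ≈ 2.1 units.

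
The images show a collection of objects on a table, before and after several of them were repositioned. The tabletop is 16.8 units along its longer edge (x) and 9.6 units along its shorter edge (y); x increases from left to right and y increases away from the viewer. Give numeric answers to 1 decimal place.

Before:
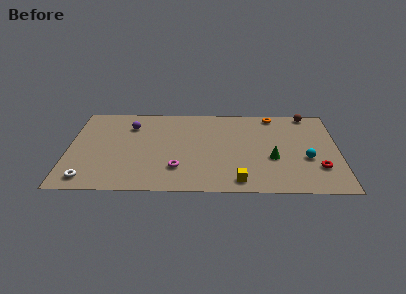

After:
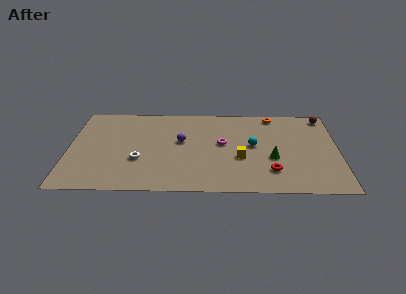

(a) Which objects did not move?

the green cone and the orange torus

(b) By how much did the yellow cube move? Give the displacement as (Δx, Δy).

(0.1, 2.5)

From the two frames, the yellow cube sits at roughly (10.6, 1.2) before and (10.7, 3.7) after.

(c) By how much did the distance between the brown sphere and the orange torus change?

+1.0

They were about 2.2 units apart before and 3.2 after — 1.0 units further apart.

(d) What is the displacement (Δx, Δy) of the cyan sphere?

(-3.3, 1.4)

The cyan sphere started near (14.8, 3.7) and ended near (11.5, 5.1).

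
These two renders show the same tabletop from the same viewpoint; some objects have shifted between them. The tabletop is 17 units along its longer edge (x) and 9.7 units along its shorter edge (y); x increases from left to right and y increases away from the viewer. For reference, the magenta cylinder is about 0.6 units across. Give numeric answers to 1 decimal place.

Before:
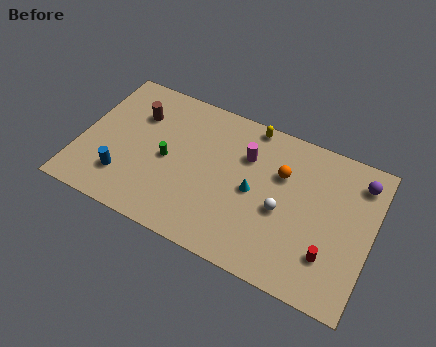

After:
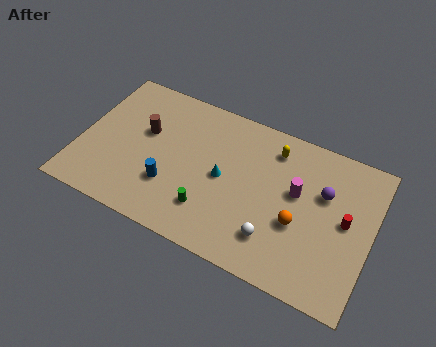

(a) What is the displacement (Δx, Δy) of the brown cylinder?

(0.6, -1.0)

The brown cylinder was at about (3.0, 6.9) and moved to about (3.6, 5.9).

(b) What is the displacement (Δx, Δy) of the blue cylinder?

(2.7, 0.6)

From the two frames, the blue cylinder sits at roughly (2.8, 2.4) before and (5.5, 3.0) after.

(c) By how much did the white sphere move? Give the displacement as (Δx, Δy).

(-0.2, -1.9)

From the two frames, the white sphere sits at roughly (11.9, 4.2) before and (11.7, 2.3) after.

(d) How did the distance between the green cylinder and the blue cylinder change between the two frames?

-0.7

They were about 3.2 units apart before and 2.5 after — 0.7 units closer together.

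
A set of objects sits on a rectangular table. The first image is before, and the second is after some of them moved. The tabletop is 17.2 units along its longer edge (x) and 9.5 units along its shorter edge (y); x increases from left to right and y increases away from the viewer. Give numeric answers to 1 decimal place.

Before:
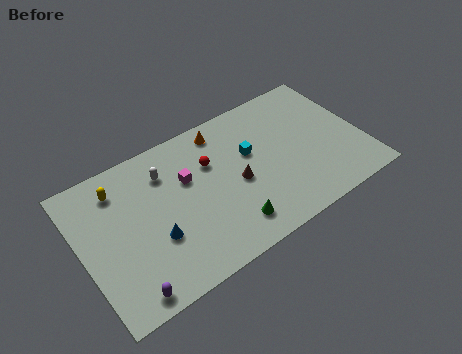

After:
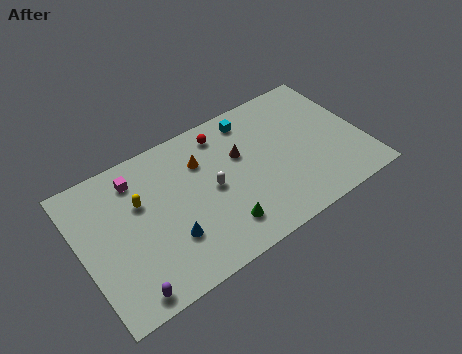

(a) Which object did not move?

the purple capsule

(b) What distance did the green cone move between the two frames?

0.5

From (8.5, 1.8) to (8.0, 2.0), the green cone covered √(0.5² + 0.2²) ≈ 0.5 units.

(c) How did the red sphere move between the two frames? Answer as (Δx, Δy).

(1.0, 1.6)

The red sphere was at about (8.1, 6.4) and moved to about (9.1, 8.0).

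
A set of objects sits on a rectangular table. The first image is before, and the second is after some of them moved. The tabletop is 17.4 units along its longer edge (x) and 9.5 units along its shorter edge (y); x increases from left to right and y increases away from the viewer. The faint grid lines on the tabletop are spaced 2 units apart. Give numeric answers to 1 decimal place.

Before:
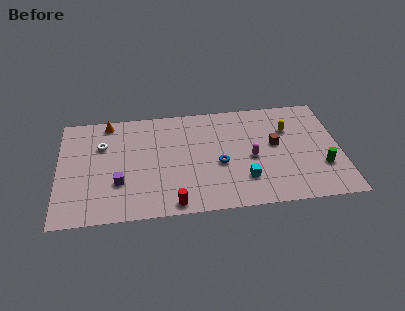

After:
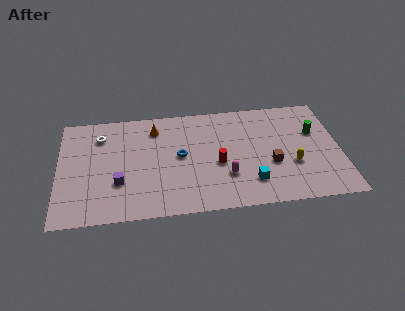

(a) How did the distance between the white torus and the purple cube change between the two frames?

+0.8

They were about 3.5 units apart before and 4.3 after — 0.8 units further apart.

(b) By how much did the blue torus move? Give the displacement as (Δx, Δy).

(-2.4, 1.0)

From the two frames, the blue torus sits at roughly (9.9, 4.0) before and (7.5, 5.0) after.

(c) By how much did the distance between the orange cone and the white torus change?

+1.4

The distance was about 2.0 in the first image and 3.4 in the second, so they moved 1.4 units further apart.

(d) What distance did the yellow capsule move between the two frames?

3.2

The yellow capsule moved from about (14.3, 6.6) to (14.4, 3.4), a distance of √(0.1² + 3.2²) ≈ 3.2.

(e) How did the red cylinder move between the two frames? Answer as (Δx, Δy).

(2.8, 3.1)

From the two frames, the red cylinder sits at roughly (7.0, 0.9) before and (9.8, 4.0) after.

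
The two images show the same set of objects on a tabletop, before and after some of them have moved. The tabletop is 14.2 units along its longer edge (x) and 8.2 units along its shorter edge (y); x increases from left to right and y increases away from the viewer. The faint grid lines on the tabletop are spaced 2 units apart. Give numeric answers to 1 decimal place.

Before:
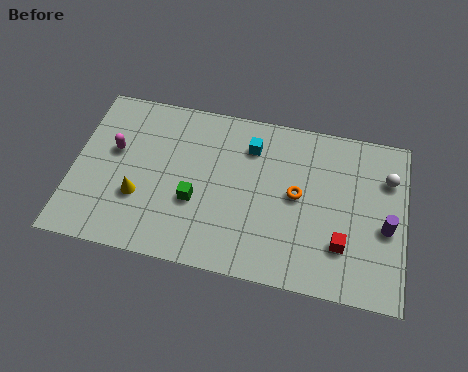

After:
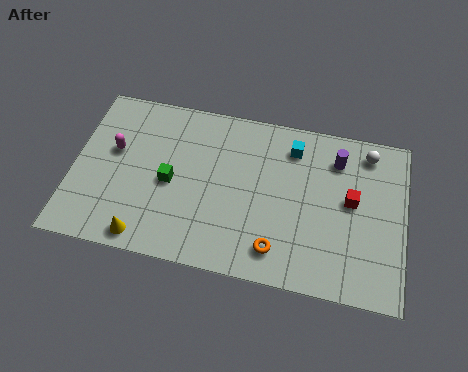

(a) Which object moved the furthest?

the purple cylinder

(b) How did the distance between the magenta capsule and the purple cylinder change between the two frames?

-2.2

The distance was about 11.8 in the first image and 9.6 in the second, so they moved 2.2 units closer together.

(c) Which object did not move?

the magenta capsule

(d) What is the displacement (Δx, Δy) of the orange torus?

(-0.7, -2.8)

The orange torus started near (9.6, 4.3) and ended near (8.9, 1.5).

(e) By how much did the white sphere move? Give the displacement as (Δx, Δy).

(-0.9, 1.1)

The white sphere started near (13.4, 5.9) and ended near (12.5, 7.0).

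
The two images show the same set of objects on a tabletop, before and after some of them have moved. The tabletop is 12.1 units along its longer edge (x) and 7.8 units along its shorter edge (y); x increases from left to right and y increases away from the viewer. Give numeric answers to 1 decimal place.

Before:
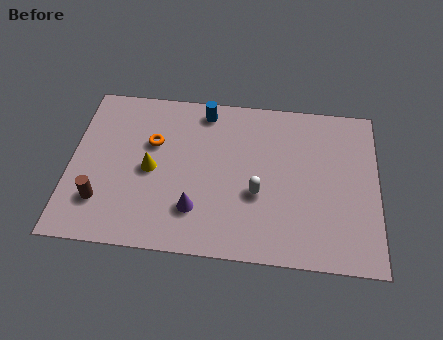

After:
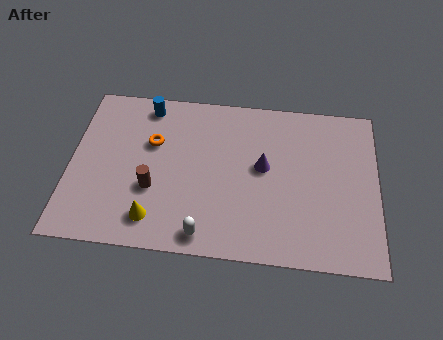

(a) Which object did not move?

the orange torus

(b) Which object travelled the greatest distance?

the purple cone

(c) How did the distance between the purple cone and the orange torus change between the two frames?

+1.0

They were about 3.5 units apart before and 4.5 after — 1.0 units further apart.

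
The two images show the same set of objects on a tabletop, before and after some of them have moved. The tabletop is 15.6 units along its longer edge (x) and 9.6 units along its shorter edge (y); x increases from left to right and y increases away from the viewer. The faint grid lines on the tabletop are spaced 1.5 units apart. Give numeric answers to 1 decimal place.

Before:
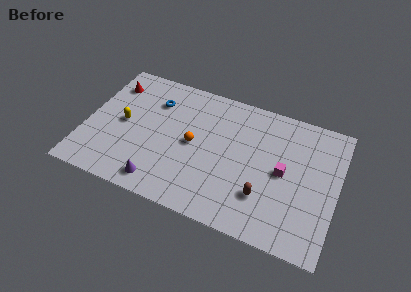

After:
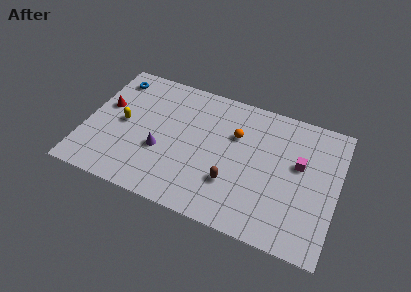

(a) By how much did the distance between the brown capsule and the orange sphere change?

-1.6

The distance was about 5.1 in the first image and 3.5 in the second, so they moved 1.6 units closer together.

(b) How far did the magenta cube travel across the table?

1.3

From (12.3, 4.8) to (13.2, 5.7), the magenta cube covered √(0.9² + 0.9²) ≈ 1.3 units.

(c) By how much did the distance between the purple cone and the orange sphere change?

+1.3

Before: roughly 3.9 units apart; after: 5.2. That's 1.3 units further apart.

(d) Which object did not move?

the yellow capsule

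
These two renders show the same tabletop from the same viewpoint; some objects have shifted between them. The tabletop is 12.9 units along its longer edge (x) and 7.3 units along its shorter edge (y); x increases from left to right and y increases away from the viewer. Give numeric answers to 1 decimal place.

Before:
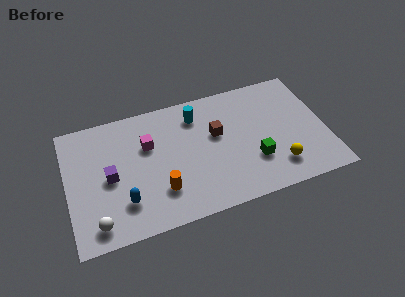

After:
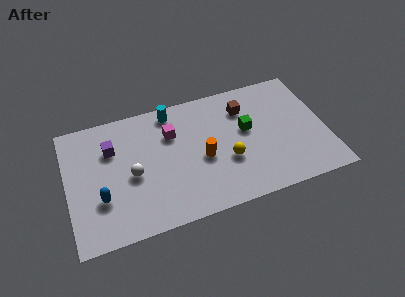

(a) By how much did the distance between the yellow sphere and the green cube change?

+0.6

The distance was about 1.3 in the first image and 1.9 in the second, so they moved 0.6 units further apart.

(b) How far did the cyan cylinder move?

1.3

The cyan cylinder was near (6.6, 5.8) before and (5.4, 6.4) after, so it travelled √(1.2² + 0.6²) ≈ 1.3 units.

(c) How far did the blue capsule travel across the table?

1.2

The blue capsule moved from about (2.7, 1.9) to (1.6, 2.4), a distance of √(1.1² + 0.5²) ≈ 1.2.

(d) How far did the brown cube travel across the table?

1.9

The brown cube moved from about (7.5, 4.4) to (9.0, 5.5), a distance of √(1.5² + 1.1²) ≈ 1.9.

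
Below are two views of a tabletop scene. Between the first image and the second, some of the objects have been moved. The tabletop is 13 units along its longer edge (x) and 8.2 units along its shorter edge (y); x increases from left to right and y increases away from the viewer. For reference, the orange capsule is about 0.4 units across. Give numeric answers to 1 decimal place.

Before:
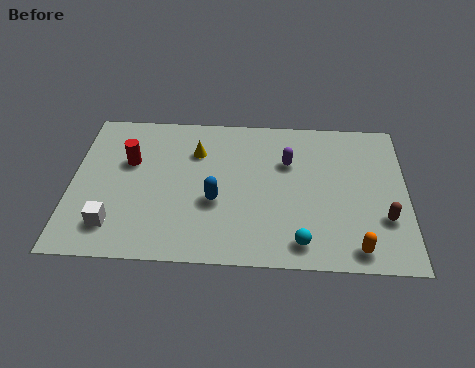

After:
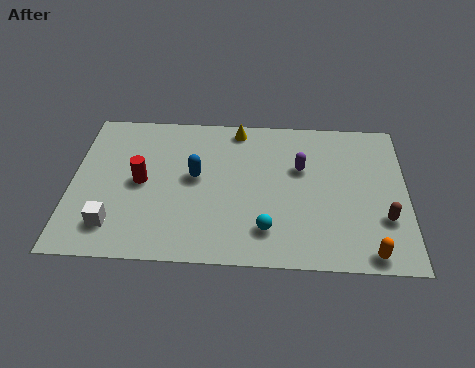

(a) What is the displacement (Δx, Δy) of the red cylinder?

(0.5, -1.1)

The red cylinder was at about (2.2, 5.2) and moved to about (2.7, 4.1).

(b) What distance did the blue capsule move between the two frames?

1.5

The blue capsule moved from about (5.6, 3.2) to (4.8, 4.5), a distance of √(0.8² + 1.3²) ≈ 1.5.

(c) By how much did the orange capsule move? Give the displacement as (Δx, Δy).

(0.5, -0.2)

The orange capsule was at about (11.0, 1.0) and moved to about (11.5, 0.8).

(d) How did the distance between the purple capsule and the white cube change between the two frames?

+0.3

Before: roughly 7.7 units apart; after: 8.0. That's 0.3 units further apart.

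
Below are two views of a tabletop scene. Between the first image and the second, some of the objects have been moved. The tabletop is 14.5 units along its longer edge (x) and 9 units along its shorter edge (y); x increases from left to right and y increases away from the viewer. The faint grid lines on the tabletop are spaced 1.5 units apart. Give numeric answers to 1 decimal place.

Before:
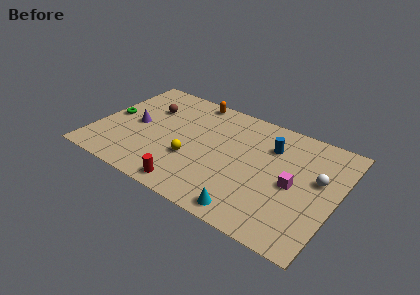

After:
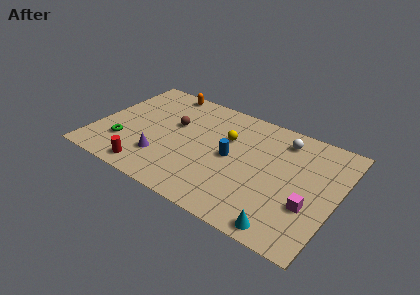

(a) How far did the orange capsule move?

1.9

The orange capsule moved from about (5.2, 8.2) to (3.3, 8.2), a distance of √(1.9² + 0.0²) ≈ 1.9.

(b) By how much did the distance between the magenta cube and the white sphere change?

+3.1

Before: roughly 1.7 units apart; after: 4.8. That's 3.1 units further apart.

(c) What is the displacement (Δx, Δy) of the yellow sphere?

(1.7, 2.7)

From the two frames, the yellow sphere sits at roughly (6.0, 3.2) before and (7.7, 5.9) after.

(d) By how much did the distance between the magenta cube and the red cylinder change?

+3.1

Before: roughly 6.5 units apart; after: 9.6. That's 3.1 units further apart.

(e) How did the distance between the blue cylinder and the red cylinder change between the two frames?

-1.2

They were about 6.8 units apart before and 5.6 after — 1.2 units closer together.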